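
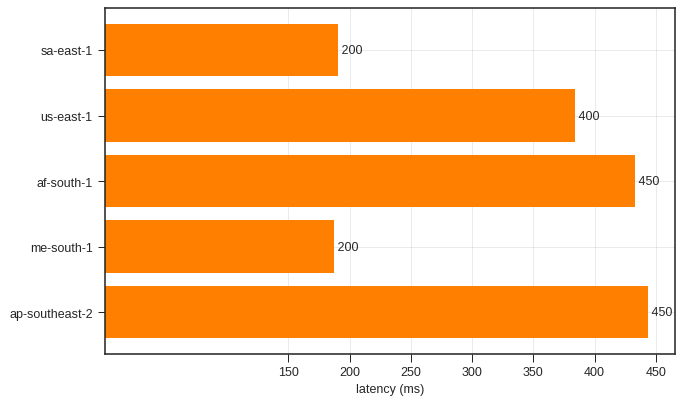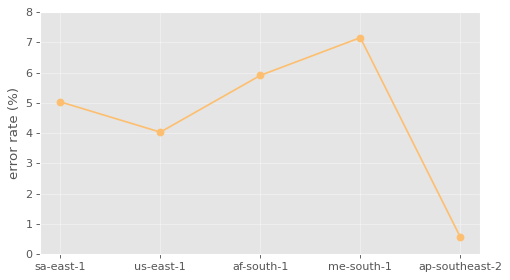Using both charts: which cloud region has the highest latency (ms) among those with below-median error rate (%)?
Chart 2 median error rate (%) ≈ 5; below-median cloud regions: us-east-1, ap-southeast-2. Among those, ap-southeast-2 has the highest latency (ms) (≈ 450).

ap-southeast-2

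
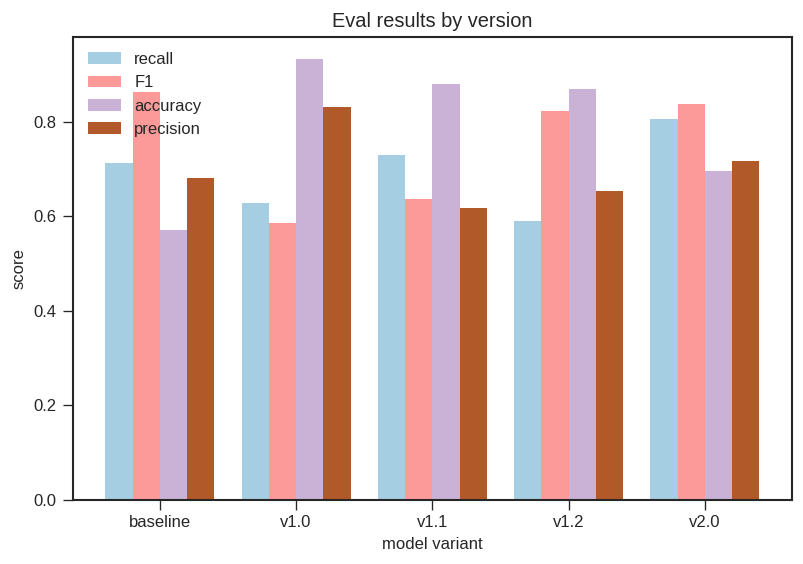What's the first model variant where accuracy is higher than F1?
v1.0

baseline: accuracy ≈ 0.6 vs F1 ≈ 0.9 (not yet); v1.0: accuracy ≈ 0.9 vs F1 ≈ 0.6 (first crossover).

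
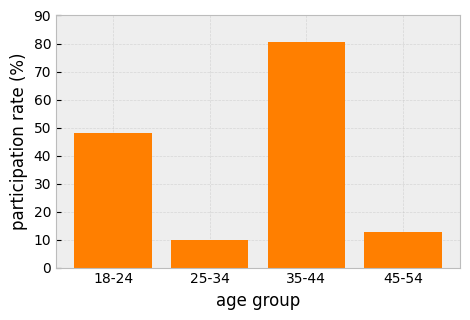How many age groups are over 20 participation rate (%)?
2

Above 20: 18-24, 35-44.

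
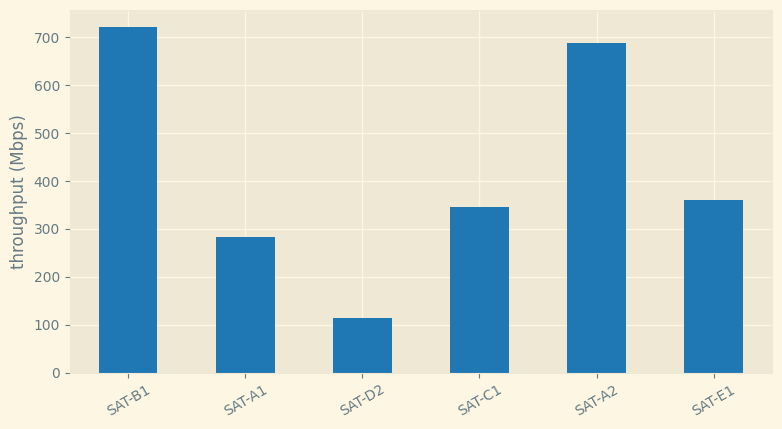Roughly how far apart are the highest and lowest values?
Max SAT-B1 ≈ 700, min SAT-D2 ≈ 100; range ≈ 600.

≈ 600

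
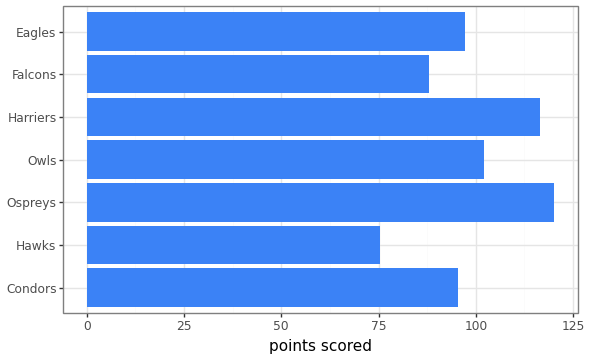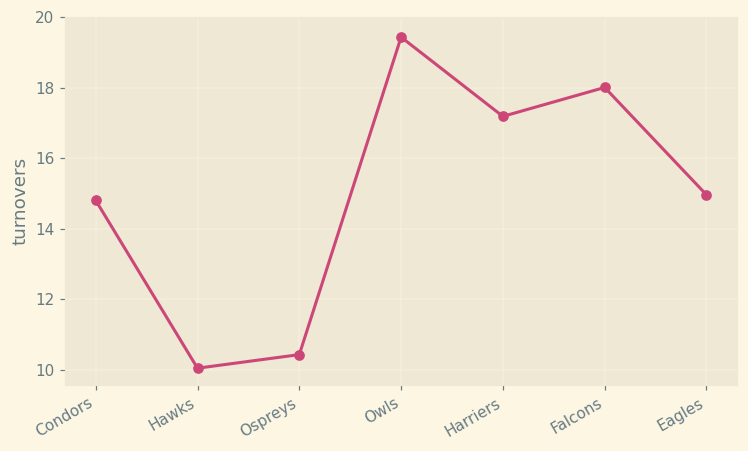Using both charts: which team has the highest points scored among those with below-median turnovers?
Chart 2 median turnovers ≈ 14; below-median teams: Condors, Hawks, Ospreys. Among those, Ospreys has the highest points scored (≈ 120).

Ospreys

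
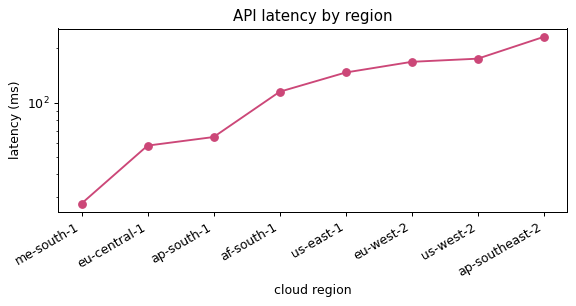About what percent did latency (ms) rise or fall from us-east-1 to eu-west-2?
us-east-1 ≈ 140, eu-west-2 ≈ 160; (160 − 140) / 140 ≈ +14.3%.

≈ +14.3%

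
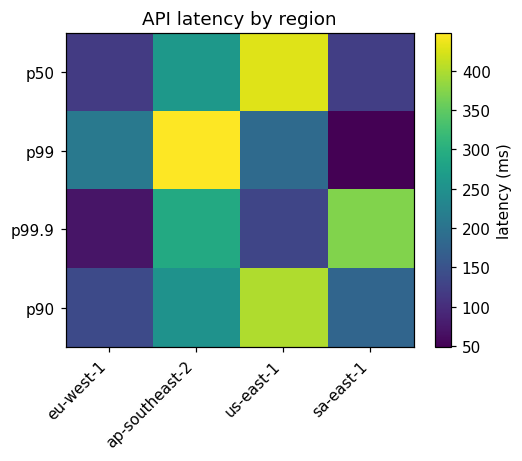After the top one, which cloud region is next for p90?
ap-southeast-2

Top 3 for p90: us-east-1 ≈ 400, ap-southeast-2 ≈ 250, sa-east-1 ≈ 200.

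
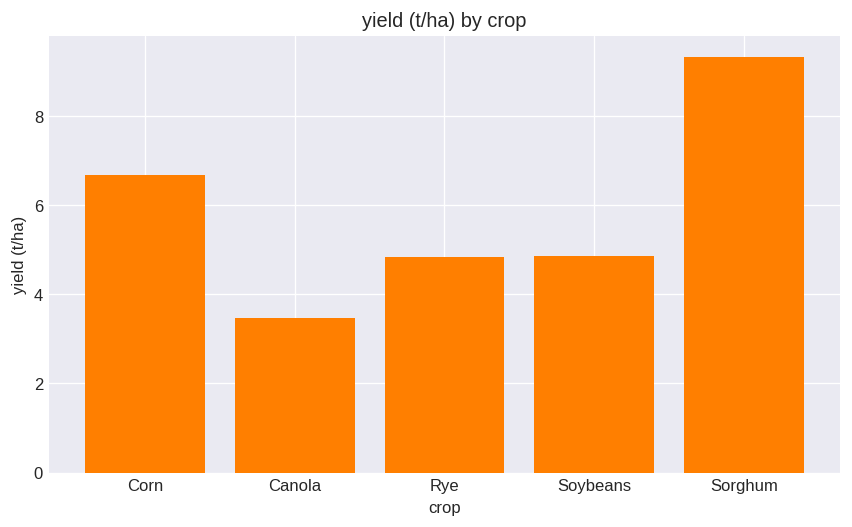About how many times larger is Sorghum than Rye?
≈ 1.8×

Sorghum ≈ 9, Rye ≈ 5; 9/5 ≈ 1.8.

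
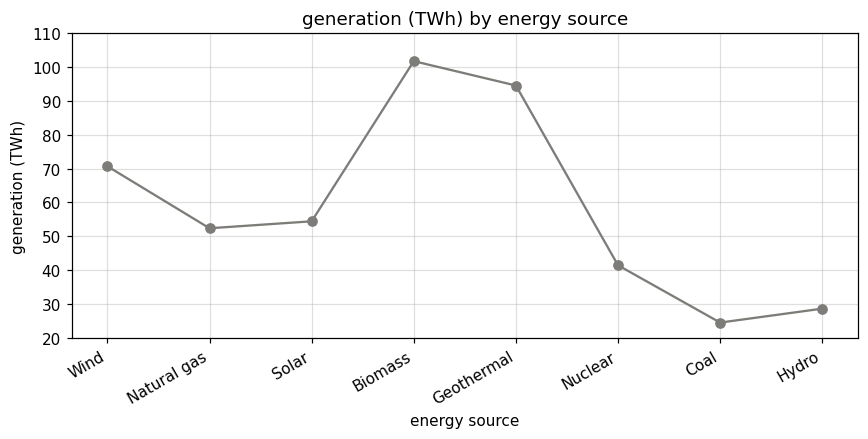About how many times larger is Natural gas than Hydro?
Natural gas ≈ 50, Hydro ≈ 30; 50/30 ≈ 1.67.

≈ 1.67×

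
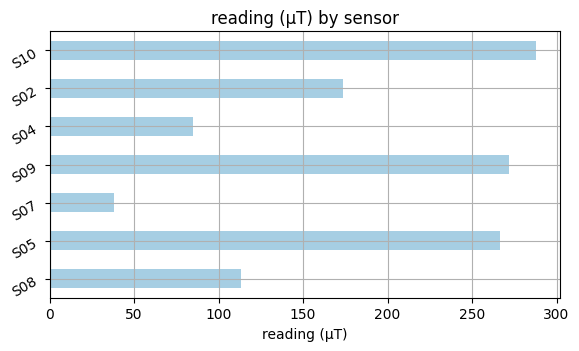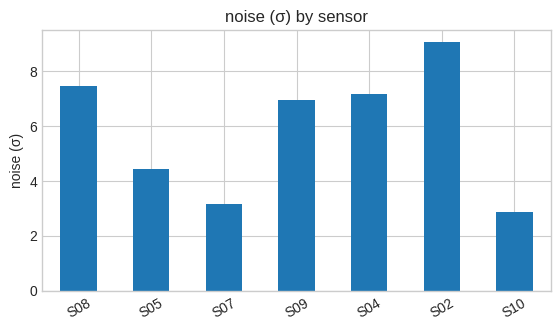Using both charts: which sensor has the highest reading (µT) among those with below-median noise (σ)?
Chart 2 median noise (σ) ≈ 7; below-median sensors: S05, S07, S10. Among those, S10 has the highest reading (µT) (≈ 300).

S10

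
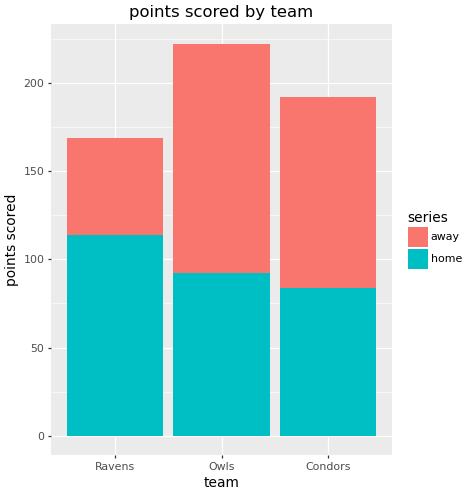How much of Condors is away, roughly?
away top ≈ 200, bottom ≈ 80; segment ≈ 120.

≈ 120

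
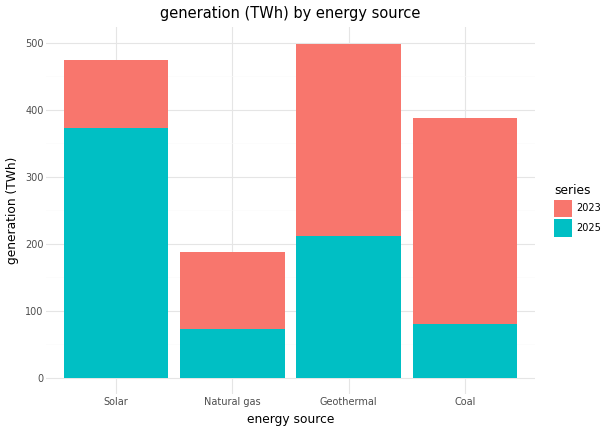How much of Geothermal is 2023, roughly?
2023 top ≈ 500, bottom ≈ 200; segment ≈ 300.

≈ 300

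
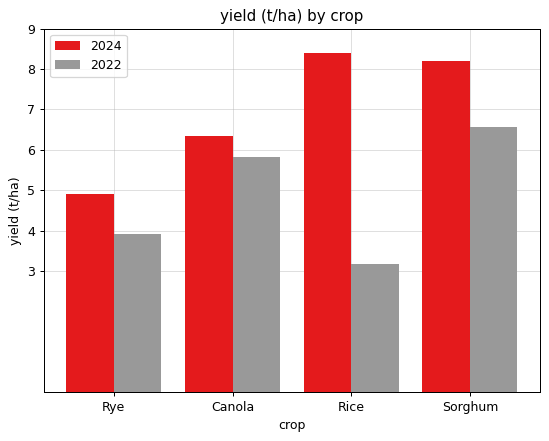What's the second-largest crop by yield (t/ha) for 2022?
Top 3 for 2022: Sorghum ≈ 7, Canola ≈ 6, Rye ≈ 4.

Canola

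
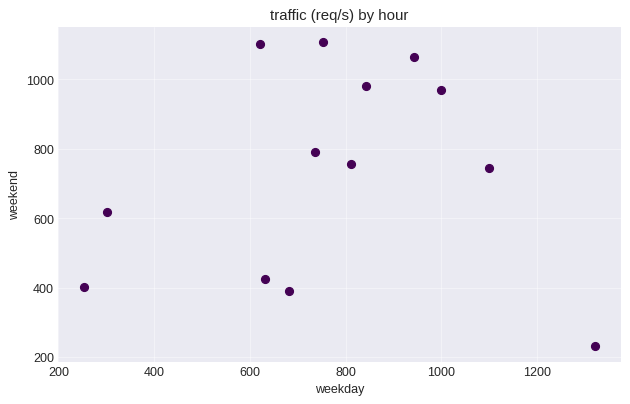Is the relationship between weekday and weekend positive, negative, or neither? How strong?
no clear correlation

Points are roughly uncorrelated; weak (|r| ≈ 0.1).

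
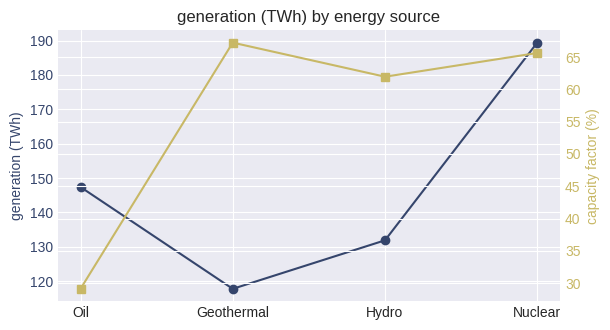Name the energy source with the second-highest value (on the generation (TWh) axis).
Top 3 (on the generation (TWh) axis): Nuclear ≈ 190, Oil ≈ 150, Hydro ≈ 130.

Oil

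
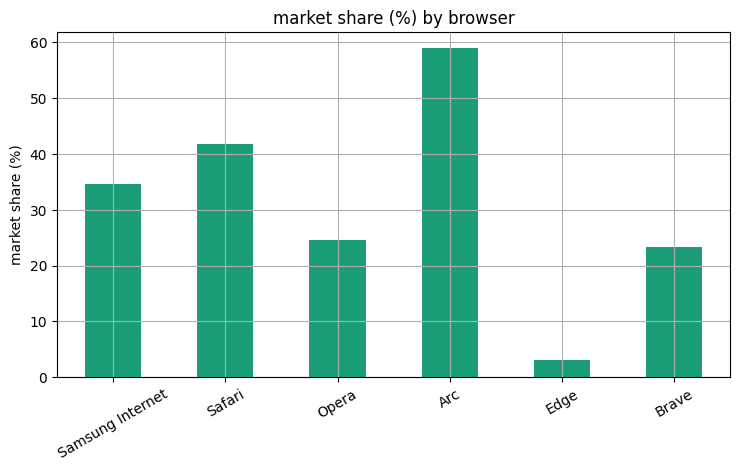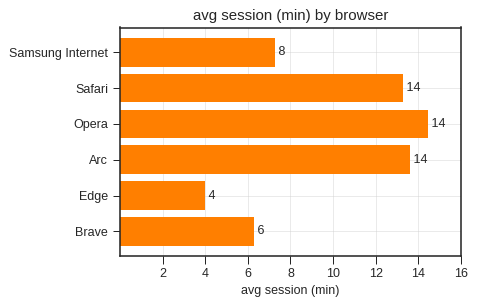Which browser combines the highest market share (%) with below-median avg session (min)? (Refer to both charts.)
Samsung Internet

Chart 2 median avg session (min) ≈ 10; below-median browsers: Samsung Internet, Edge, Brave. Among those, Samsung Internet has the highest market share (%) (≈ 30).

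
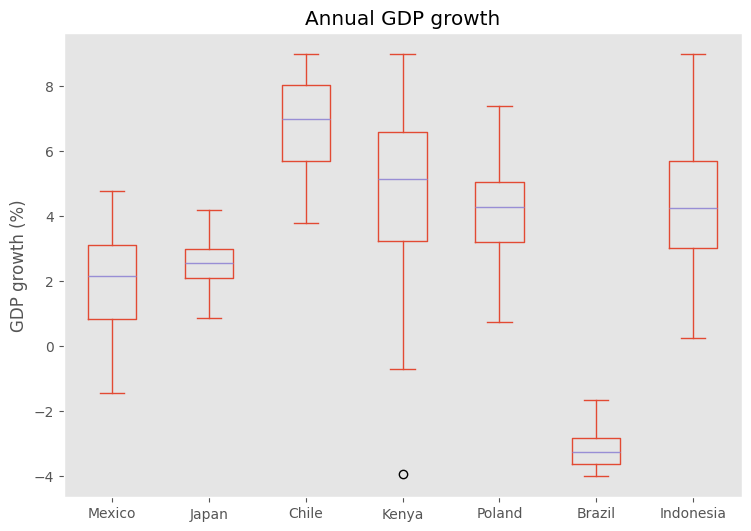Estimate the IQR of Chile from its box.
Q3 ≈ 8, Q1 ≈ 6; IQR ≈ 2.

≈ 2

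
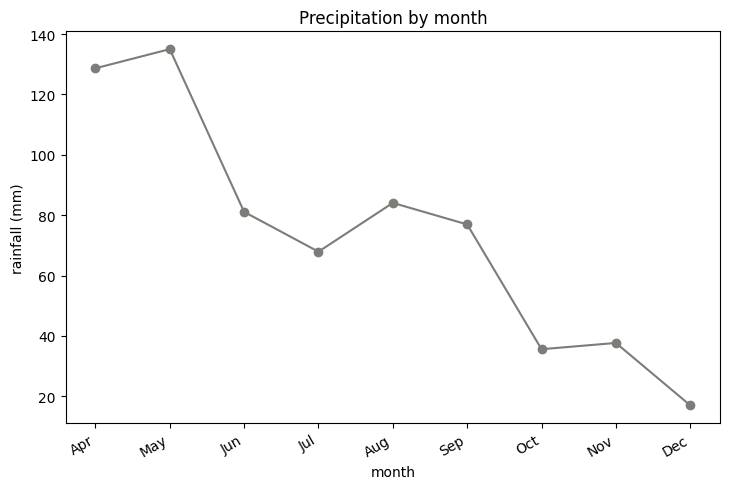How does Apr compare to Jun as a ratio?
Apr ≈ 130, Jun ≈ 80; 130/80 ≈ 1.62.

≈ 1.62×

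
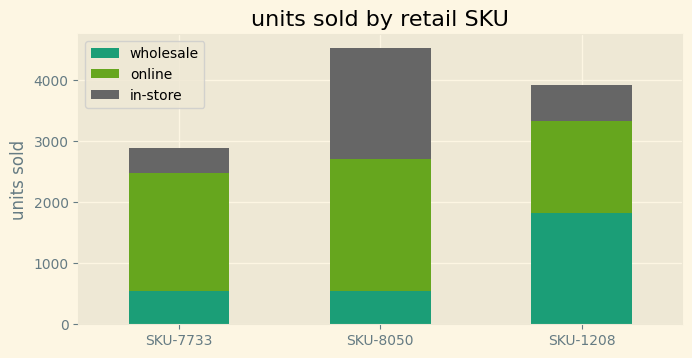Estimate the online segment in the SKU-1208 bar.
≈ 1500

online top ≈ 3500, bottom ≈ 2000; segment ≈ 1500.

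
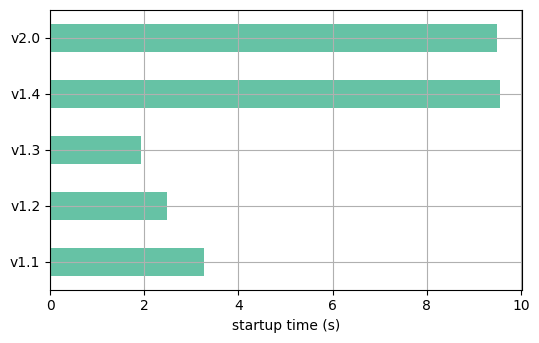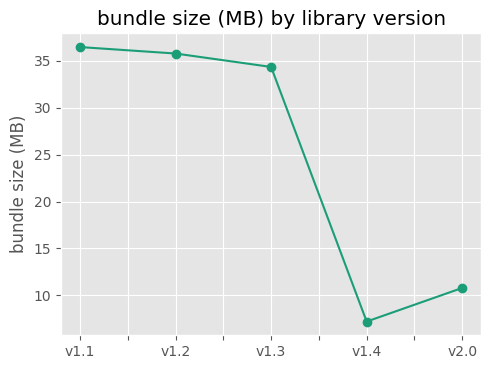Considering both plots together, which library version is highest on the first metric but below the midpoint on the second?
Chart 2 median bundle size (MB) ≈ 35; below-median library versions: v1.4, v2.0. Among those, v1.4 has the highest startup time (s) (≈ 10).

v1.4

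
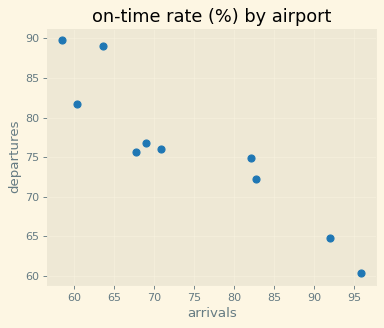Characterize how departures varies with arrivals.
Points are negatively correlated; strong (|r| ≈ 0.9).

negative, strong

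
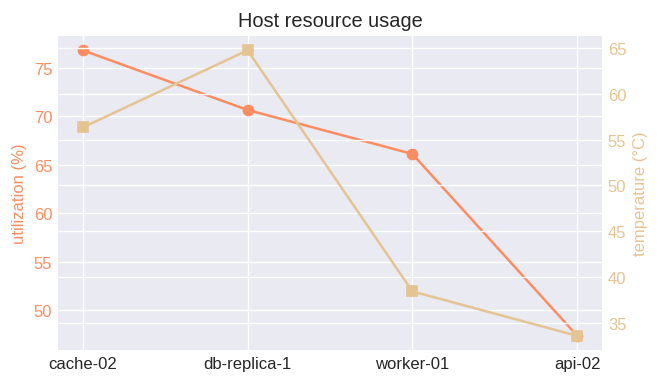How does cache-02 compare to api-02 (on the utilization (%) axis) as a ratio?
≈ 1.67×

cache-02 ≈ 75, api-02 ≈ 45; 75/45 ≈ 1.67.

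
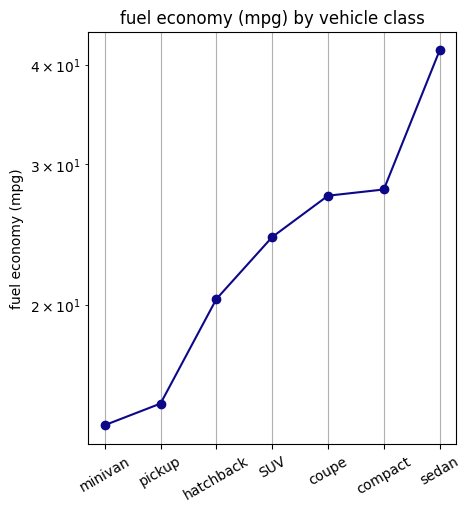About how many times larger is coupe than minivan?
coupe ≈ 25, minivan ≈ 15; 25/15 ≈ 1.67.

≈ 1.67×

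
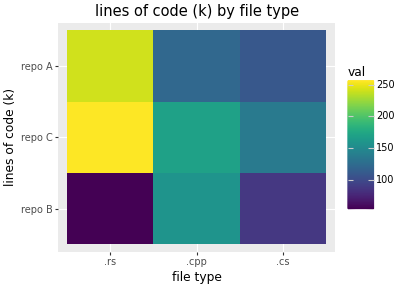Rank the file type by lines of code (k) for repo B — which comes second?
Top 3 for repo B: .cpp ≈ 160, .cs ≈ 80, .rs ≈ 60.

.cs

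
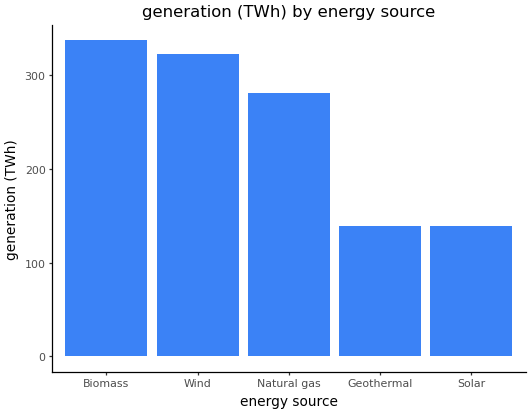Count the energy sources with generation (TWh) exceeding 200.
3

Above 200: Biomass, Wind, Natural gas.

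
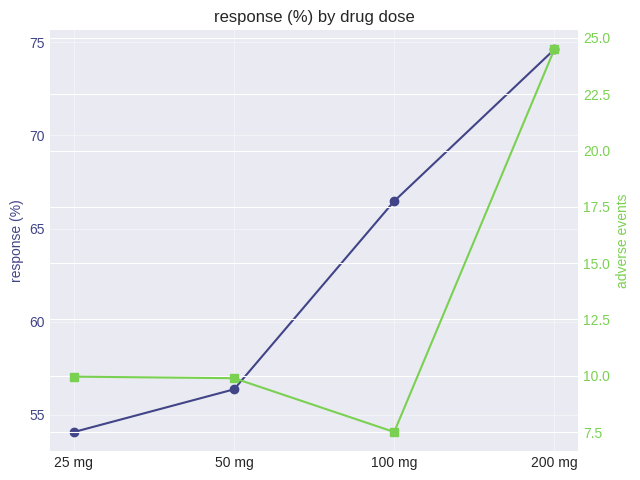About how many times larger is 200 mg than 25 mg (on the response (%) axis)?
≈ 1.37×

200 mg ≈ 74, 25 mg ≈ 54; 74/54 ≈ 1.37.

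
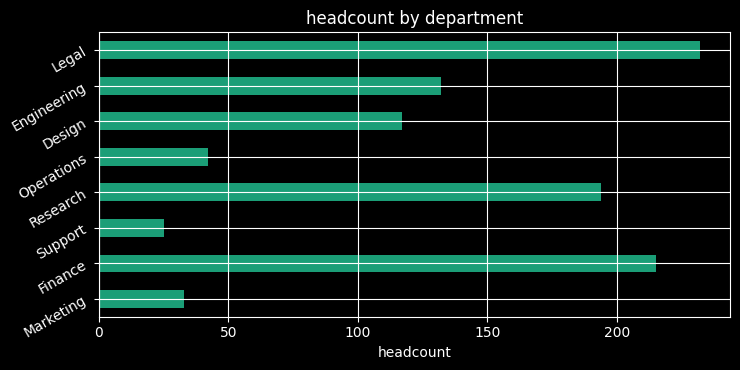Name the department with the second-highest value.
Finance

Top 3: Legal ≈ 240, Finance ≈ 220, Research ≈ 200.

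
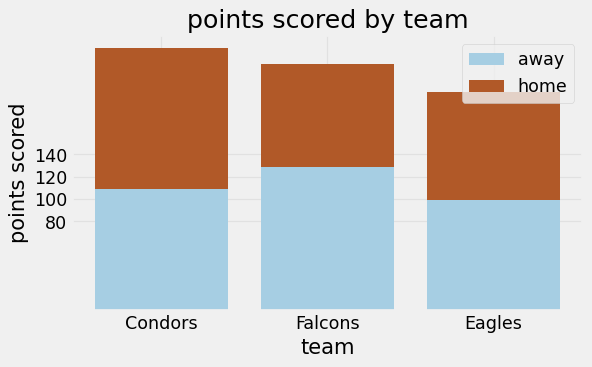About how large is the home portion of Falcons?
home top ≈ 220, bottom ≈ 120; segment ≈ 100.

≈ 100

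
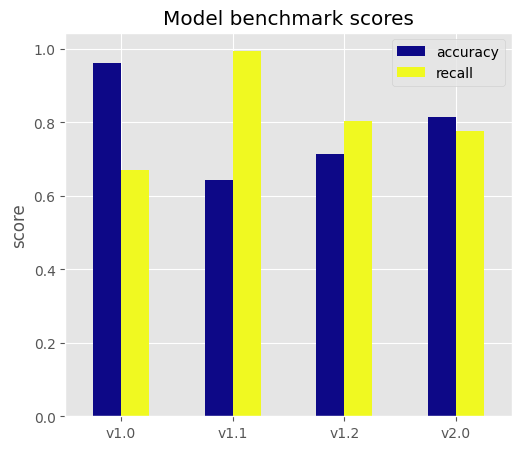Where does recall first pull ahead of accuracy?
v1.0: recall ≈ 0.7 vs accuracy ≈ 1.0 (not yet); v1.1: recall ≈ 1.0 vs accuracy ≈ 0.6 (first crossover).

v1.1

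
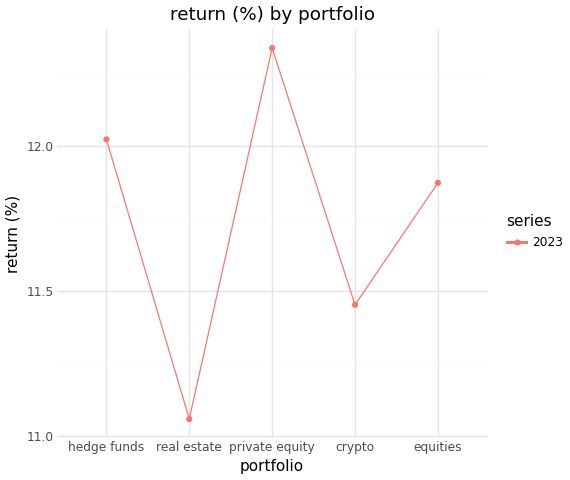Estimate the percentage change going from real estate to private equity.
real estate ≈ 11.0, private equity ≈ 12.4; (12.4 − 11.0) / 11.0 ≈ +12.7%.

≈ +12.7%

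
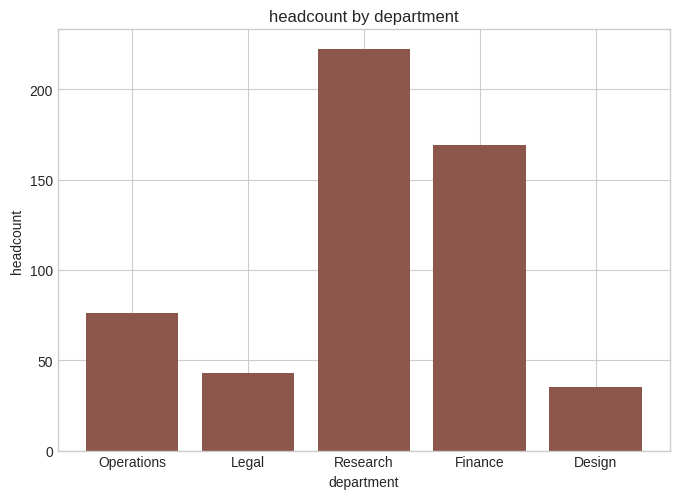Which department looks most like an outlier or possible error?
Research

Research ≈ 220; the rest sit between ≈ 40 and ≈ 160.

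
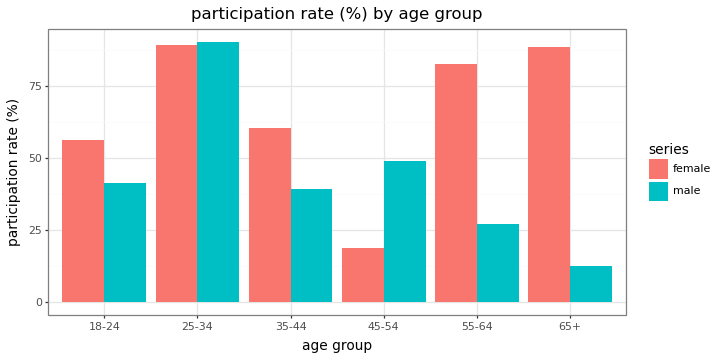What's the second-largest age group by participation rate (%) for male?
45-54

Top 3 for male: 25-34 ≈ 90, 45-54 ≈ 50, 18-24 ≈ 40.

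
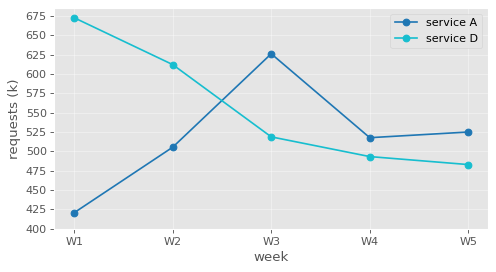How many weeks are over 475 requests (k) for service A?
4

Above 475: W2, W3, W4, W5.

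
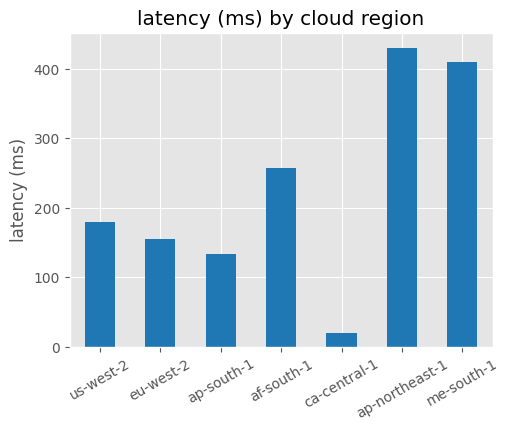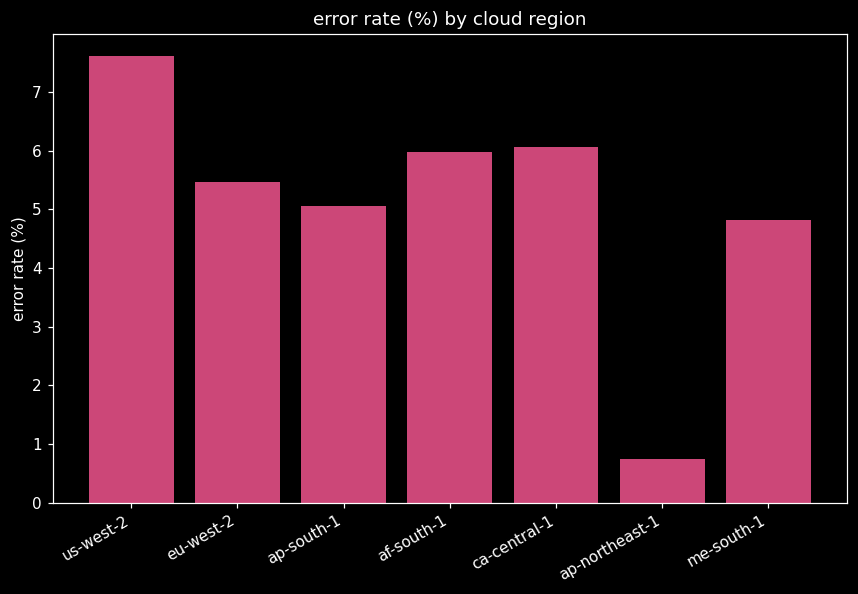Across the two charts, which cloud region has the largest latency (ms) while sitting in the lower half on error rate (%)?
ap-northeast-1

Chart 2 median error rate (%) ≈ 5; below-median cloud regions: ap-south-1, ap-northeast-1, me-south-1. Among those, ap-northeast-1 has the highest latency (ms) (≈ 450).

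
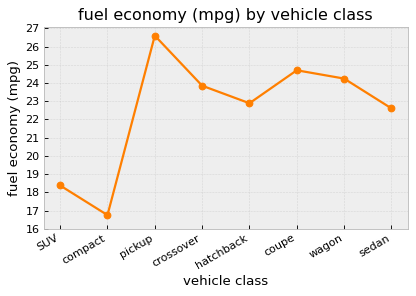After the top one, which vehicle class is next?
Top 3: pickup ≈ 27, coupe ≈ 25, wagon ≈ 24.

coupe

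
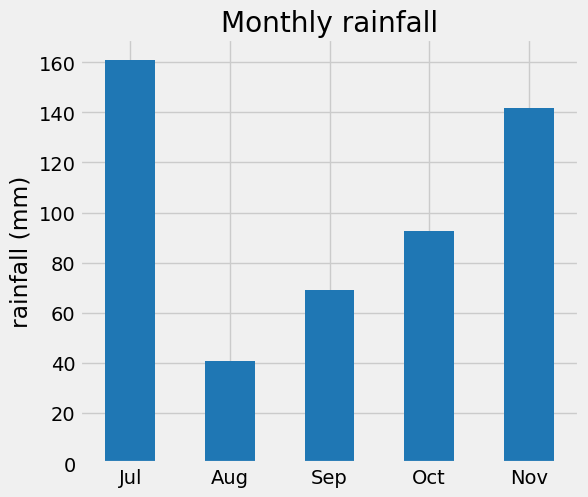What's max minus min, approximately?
Max Jul ≈ 160, min Aug ≈ 40; range ≈ 120.

≈ 120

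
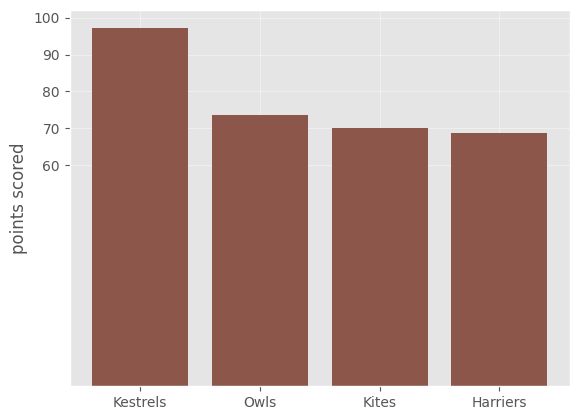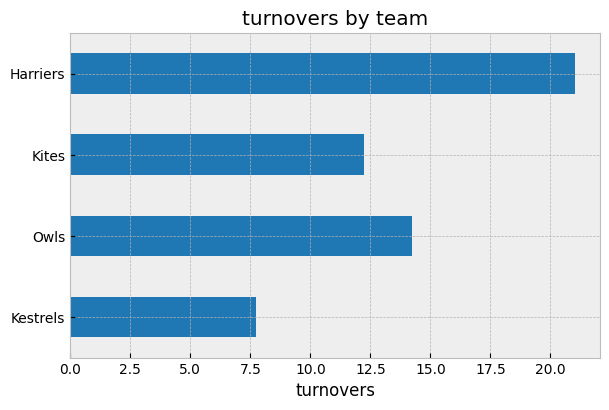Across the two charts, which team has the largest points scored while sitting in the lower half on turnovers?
Kestrels

Chart 2 median turnovers ≈ 14; below-median teams: Kestrels, Kites. Among those, Kestrels has the highest points scored (≈ 100).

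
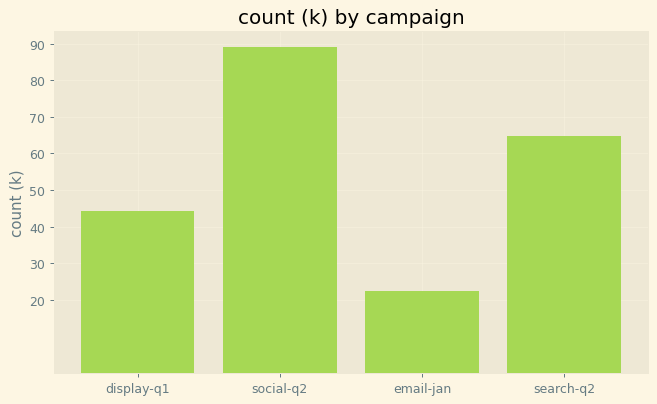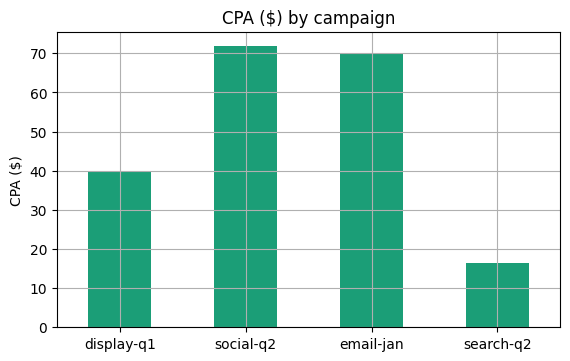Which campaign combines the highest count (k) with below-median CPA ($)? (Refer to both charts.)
Chart 2 median CPA ($) ≈ 50; below-median campaigns: display-q1, search-q2. Among those, search-q2 has the highest count (k) (≈ 60).

search-q2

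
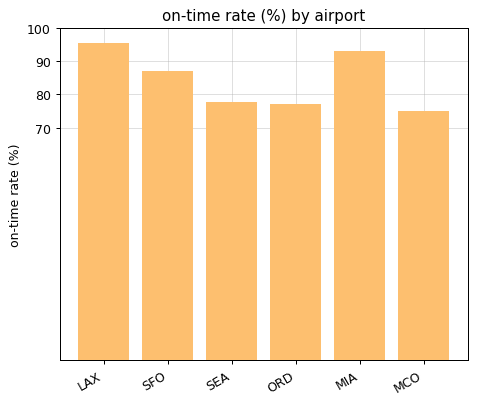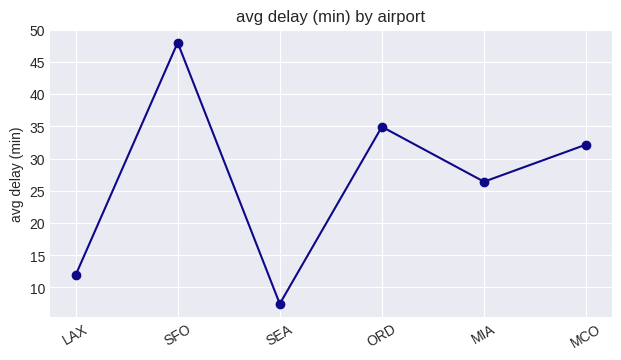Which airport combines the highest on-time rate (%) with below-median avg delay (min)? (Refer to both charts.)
LAX

Chart 2 median avg delay (min) ≈ 30; below-median airports: LAX, SEA, MIA. Among those, LAX has the highest on-time rate (%) (≈ 100).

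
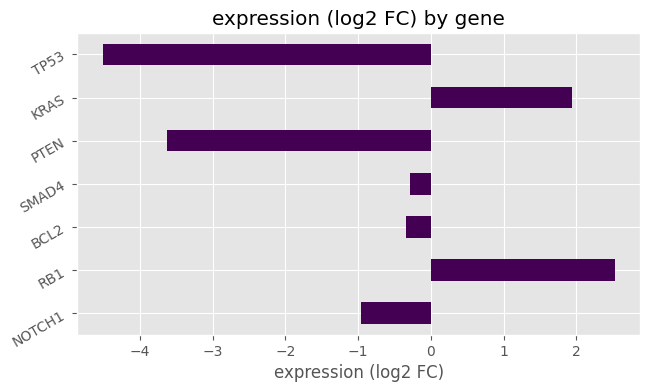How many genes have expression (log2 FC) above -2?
5

Above -2: NOTCH1, RB1, BCL2, SMAD4, KRAS.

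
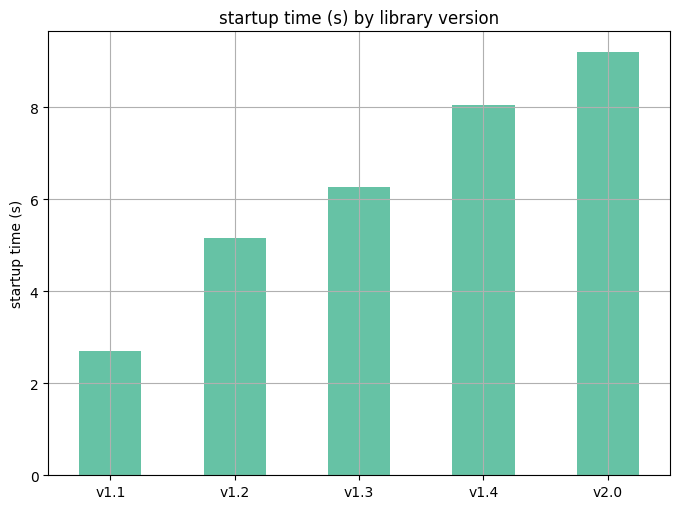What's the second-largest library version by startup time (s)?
Top 3: v2.0 ≈ 9, v1.4 ≈ 8, v1.3 ≈ 6.

v1.4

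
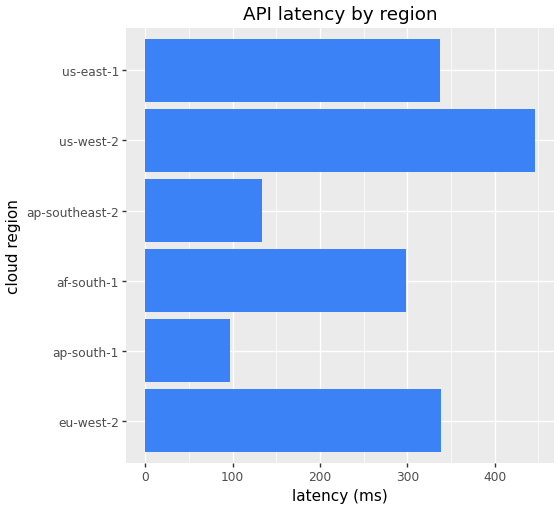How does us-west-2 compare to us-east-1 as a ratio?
us-west-2 ≈ 450, us-east-1 ≈ 350; 450/350 ≈ 1.29.

≈ 1.29×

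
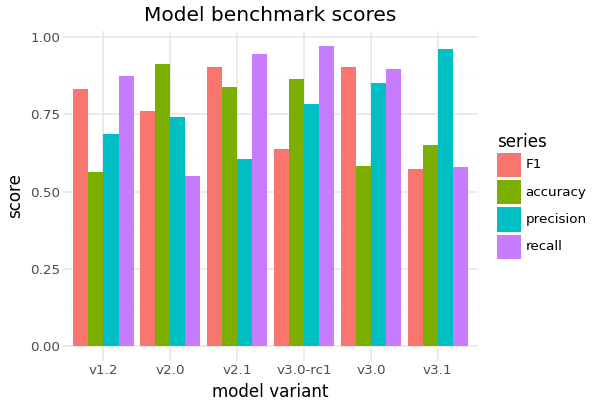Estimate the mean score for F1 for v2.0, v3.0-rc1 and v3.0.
≈ 0.77

(0.8 + 0.6 + 0.9) / 3 ≈ 0.77.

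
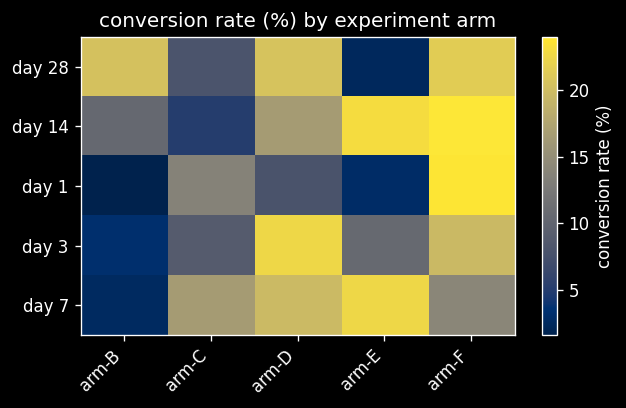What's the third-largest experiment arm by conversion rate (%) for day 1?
Top 4 for day 1: arm-F ≈ 24, arm-C ≈ 14, arm-D ≈ 8, arm-E ≈ 2.

arm-D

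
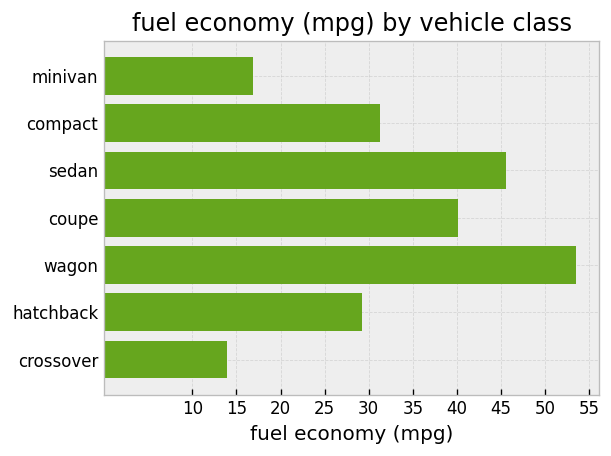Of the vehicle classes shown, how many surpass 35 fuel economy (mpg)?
Above 35: sedan, coupe, wagon.

3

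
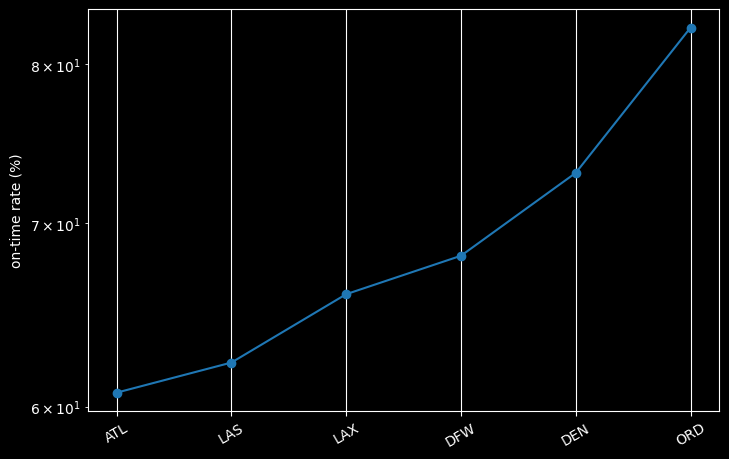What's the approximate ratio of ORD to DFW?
ORD ≈ 82, DFW ≈ 68; 82/68 ≈ 1.21.

≈ 1.21×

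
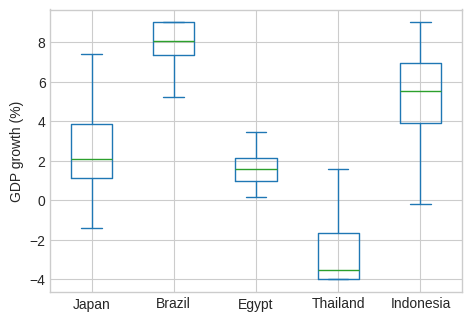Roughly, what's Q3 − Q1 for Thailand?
Q3 ≈ -2, Q1 ≈ -4; IQR ≈ 2.

≈ 2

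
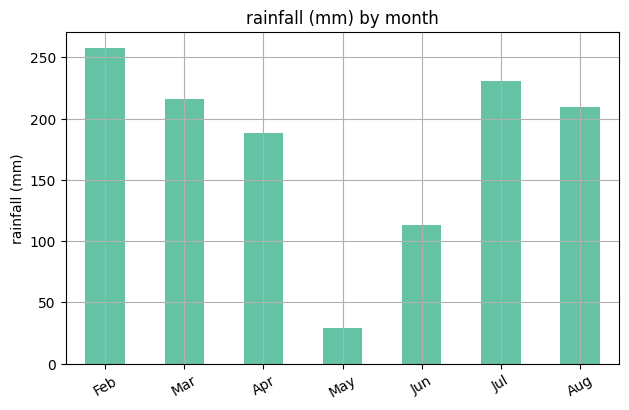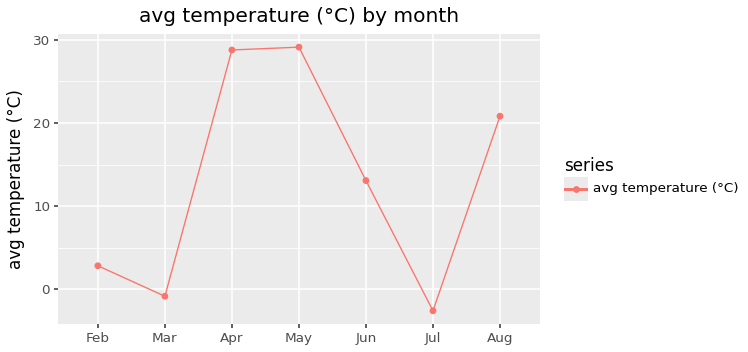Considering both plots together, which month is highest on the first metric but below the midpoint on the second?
Feb

Chart 2 median avg temperature (°C) ≈ 15; below-median months: Feb, Mar, Jul. Among those, Feb has the highest rainfall (mm) (≈ 250).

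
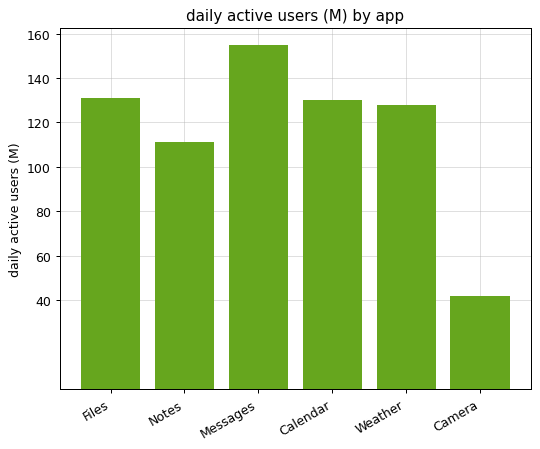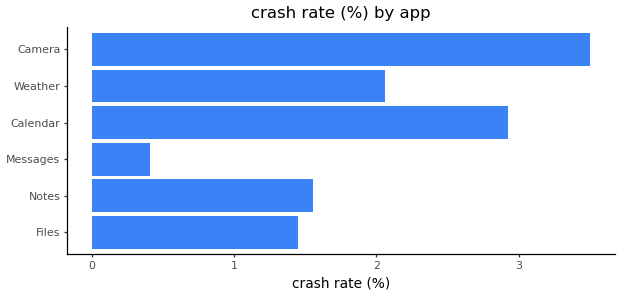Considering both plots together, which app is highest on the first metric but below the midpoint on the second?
Messages

Chart 2 median crash rate (%) ≈ 2; below-median apps: Files, Notes, Messages. Among those, Messages has the highest daily active users (M) (≈ 160).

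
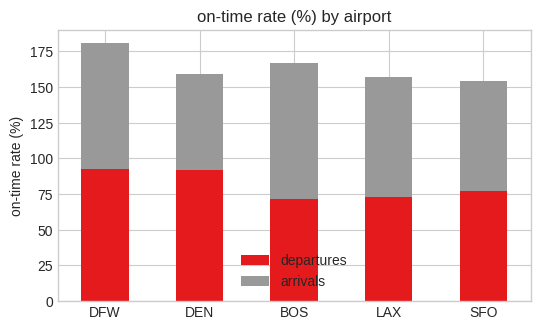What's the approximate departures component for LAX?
≈ 80

departures top ≈ 80, bottom ≈ 0; segment ≈ 80.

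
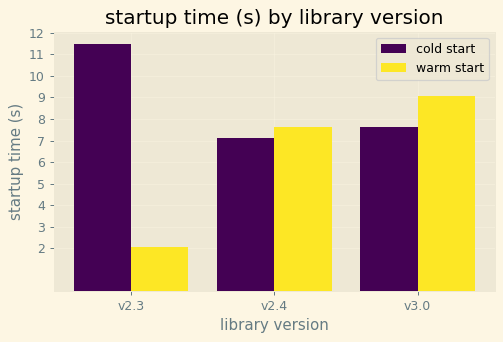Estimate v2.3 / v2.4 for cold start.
v2.3 ≈ 11, v2.4 ≈ 7; 11/7 ≈ 1.57.

≈ 1.57×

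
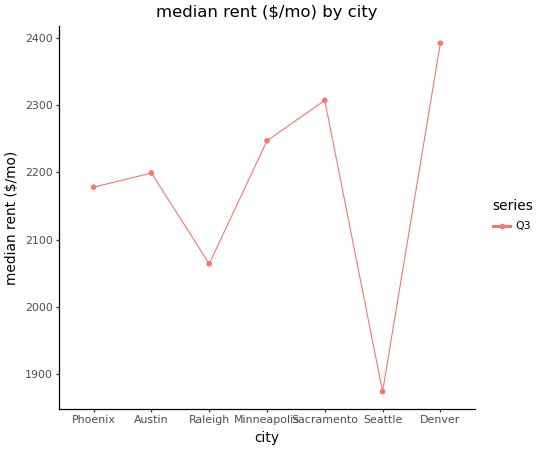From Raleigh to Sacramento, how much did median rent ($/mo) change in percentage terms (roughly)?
Raleigh ≈ 2050, Sacramento ≈ 2300; (2300 − 2050) / 2050 ≈ +12.2%.

≈ +12.2%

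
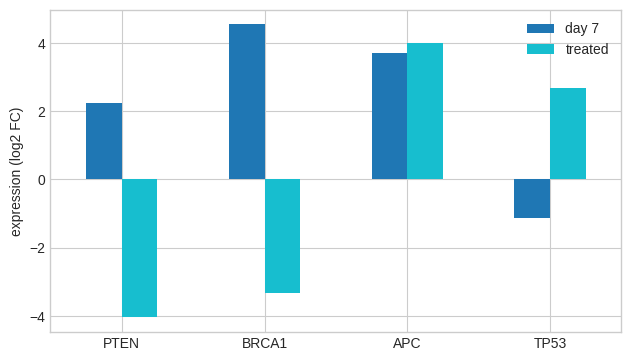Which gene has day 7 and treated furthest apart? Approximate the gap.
BRCA1, ≈ 8 log2 FC

BRCA1: day 7 ≈ 5, treated ≈ -3 → gap ≈ 8. Next-largest (PTEN) is only ≈ 6.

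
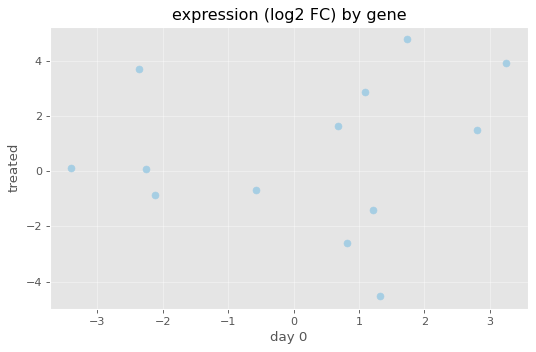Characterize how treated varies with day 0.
Points are roughly uncorrelated; weak (|r| ≈ 0.2).

no clear correlation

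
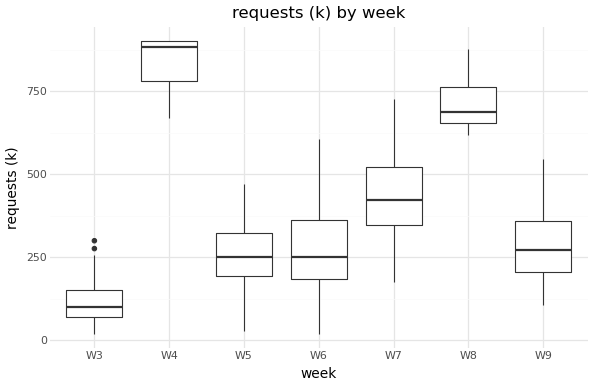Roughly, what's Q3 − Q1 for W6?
Q3 ≈ 400, Q1 ≈ 200; IQR ≈ 200.

≈ 200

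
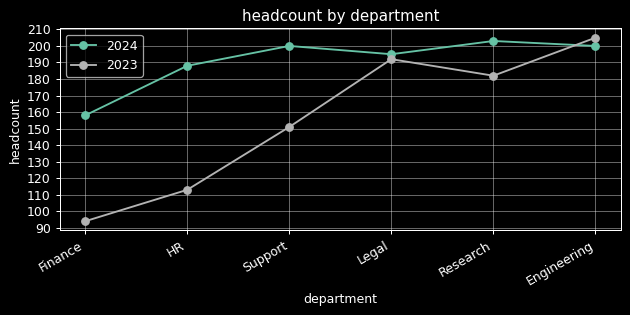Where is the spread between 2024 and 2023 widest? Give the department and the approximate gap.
HR, ≈ 80

HR: 2024 ≈ 190, 2023 ≈ 110 → gap ≈ 80. Next-largest (Finance) is only ≈ 70.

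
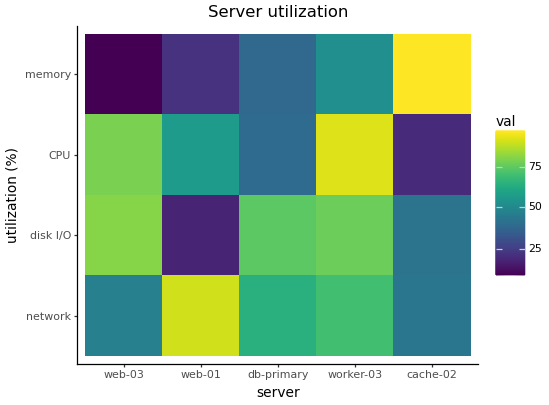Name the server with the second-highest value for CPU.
Top 3 for CPU: worker-03 ≈ 90, web-03 ≈ 80, web-01 ≈ 60.

web-03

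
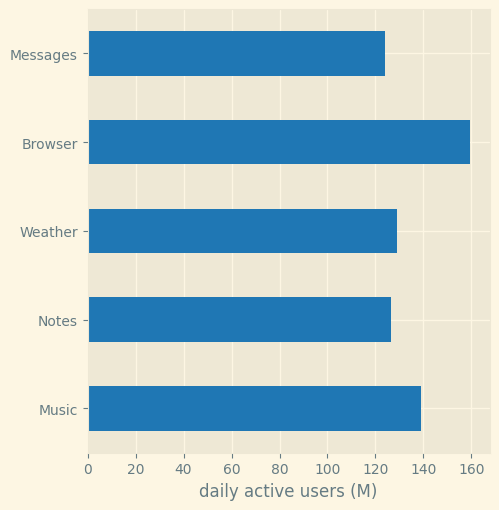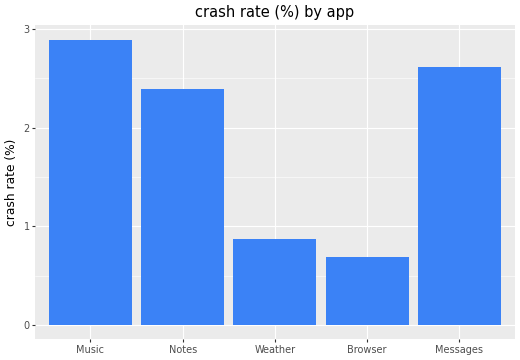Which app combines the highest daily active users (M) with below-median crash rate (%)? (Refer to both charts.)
Browser

Chart 2 median crash rate (%) ≈ 2.5; below-median apps: Weather, Browser. Among those, Browser has the highest daily active users (M) (≈ 160).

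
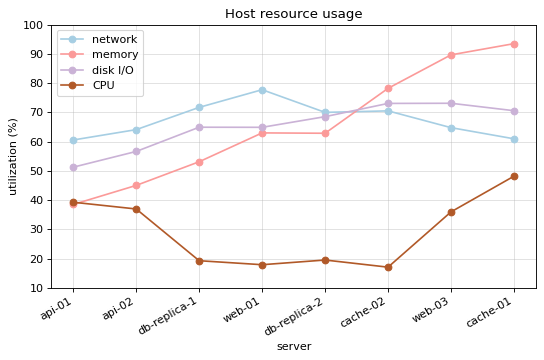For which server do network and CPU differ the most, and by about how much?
web-01: network ≈ 80, CPU ≈ 20 → gap ≈ 60. Next-largest (cache-02) is only ≈ 50.

web-01, ≈ 60 %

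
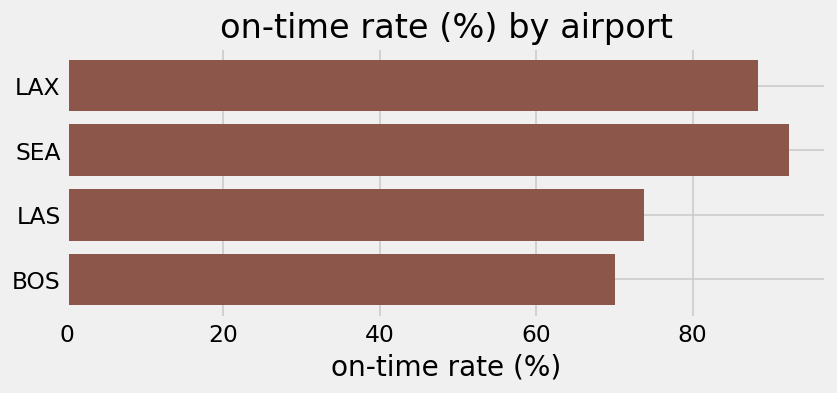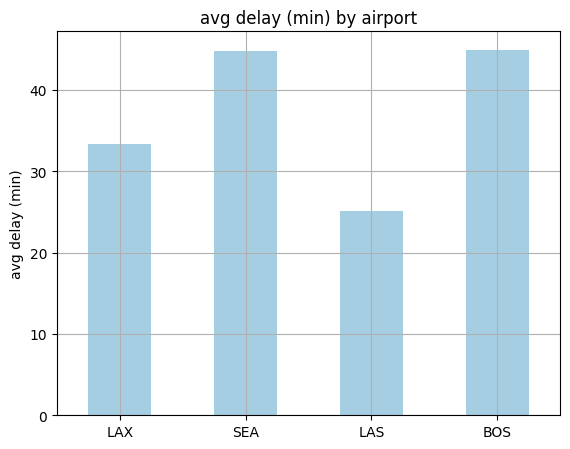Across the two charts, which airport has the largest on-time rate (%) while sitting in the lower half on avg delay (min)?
Chart 2 median avg delay (min) ≈ 40; below-median airports: LAX, LAS. Among those, LAX has the highest on-time rate (%) (≈ 90).

LAX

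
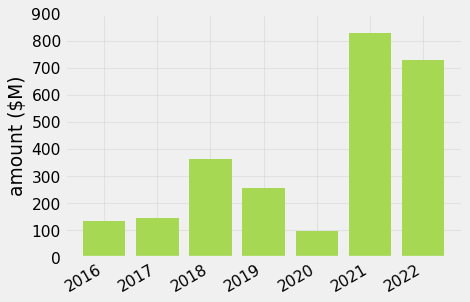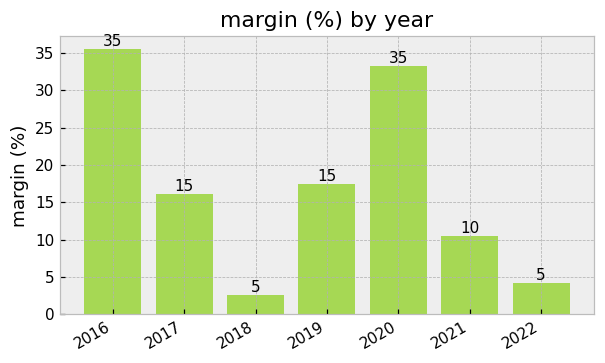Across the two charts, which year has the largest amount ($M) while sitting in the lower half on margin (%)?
Chart 2 median margin (%) ≈ 15; below-median years: 2018, 2021, 2022. Among those, 2021 has the highest amount ($M) (≈ 800).

2021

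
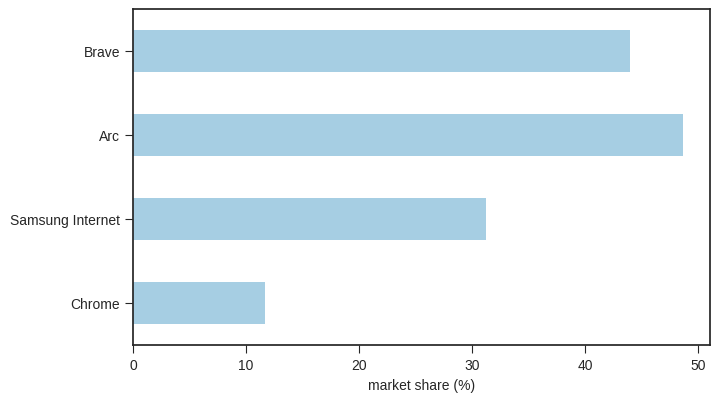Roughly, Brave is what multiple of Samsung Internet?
≈ 1.5×

Brave ≈ 45, Samsung Internet ≈ 30; 45/30 ≈ 1.5.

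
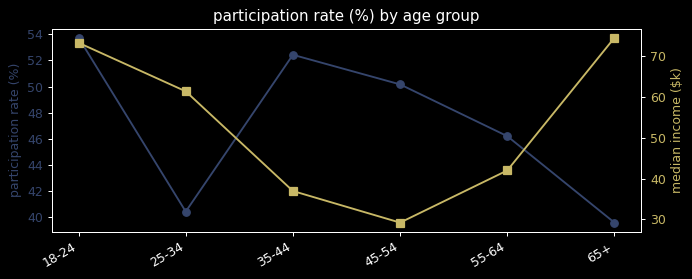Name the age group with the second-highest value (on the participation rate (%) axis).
35-44

Top 3 (on the participation rate (%) axis): 18-24 ≈ 54, 35-44 ≈ 52, 45-54 ≈ 50.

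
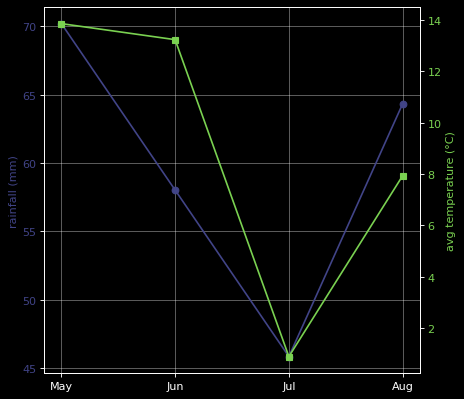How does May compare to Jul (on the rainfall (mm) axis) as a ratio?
≈ 1.56×

May ≈ 70, Jul ≈ 45; 70/45 ≈ 1.56.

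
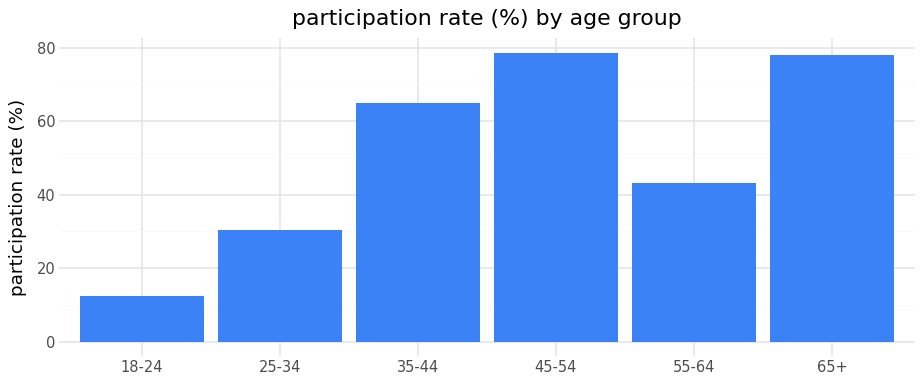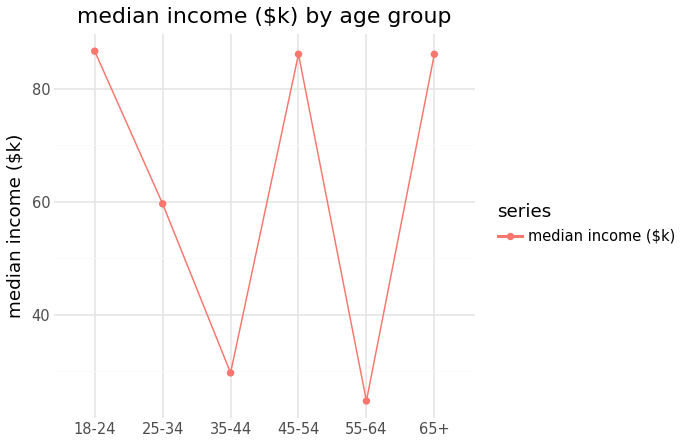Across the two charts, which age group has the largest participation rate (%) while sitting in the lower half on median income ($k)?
Chart 2 median median income ($k) ≈ 70; below-median age groups: 25-34, 35-44, 55-64. Among those, 35-44 has the highest participation rate (%) (≈ 60).

35-44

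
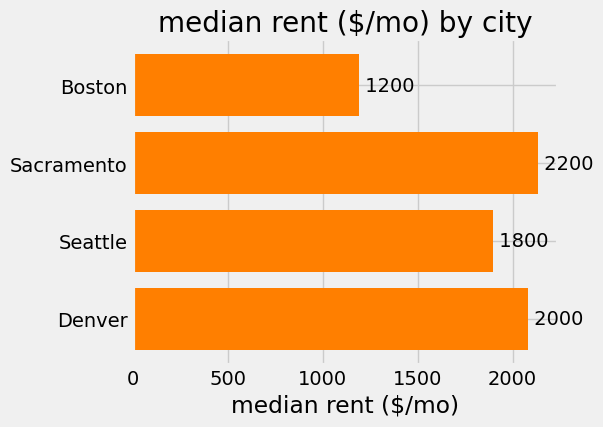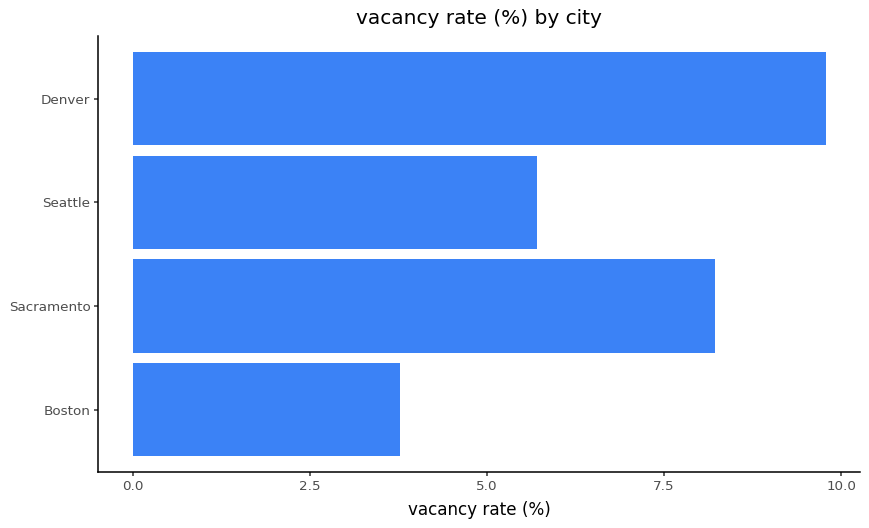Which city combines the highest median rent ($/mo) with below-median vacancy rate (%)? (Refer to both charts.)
Chart 2 median vacancy rate (%) ≈ 7; below-median cities: Boston, Seattle. Among those, Seattle has the highest median rent ($/mo) (≈ 1800).

Seattle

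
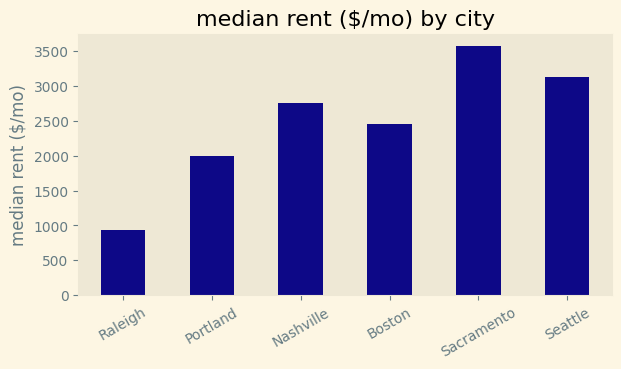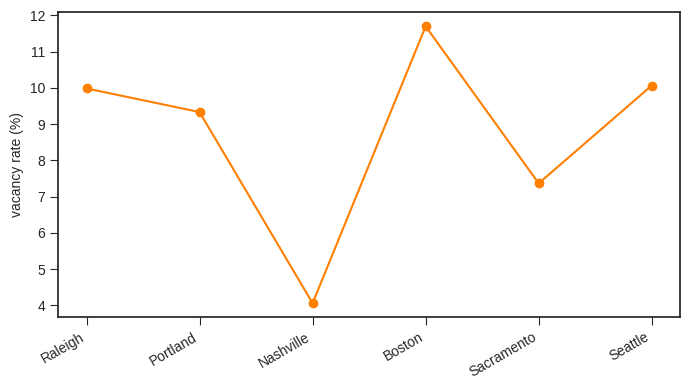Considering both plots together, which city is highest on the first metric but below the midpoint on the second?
Sacramento

Chart 2 median vacancy rate (%) ≈ 10; below-median cities: Portland, Nashville, Sacramento. Among those, Sacramento has the highest median rent ($/mo) (≈ 3500).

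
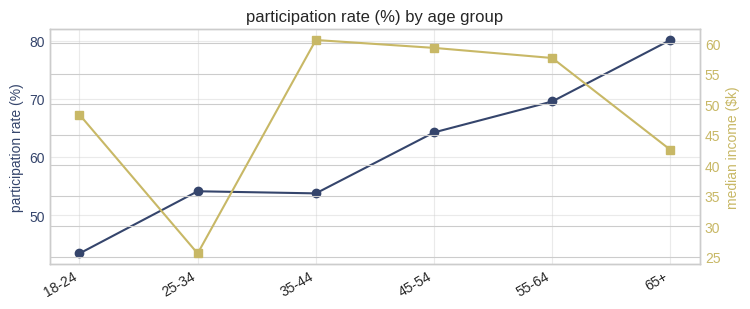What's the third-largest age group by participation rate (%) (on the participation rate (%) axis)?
Top 4 (on the participation rate (%) axis): 65+ ≈ 80, 55-64 ≈ 70, 45-54 ≈ 65, 25-34 ≈ 55.

45-54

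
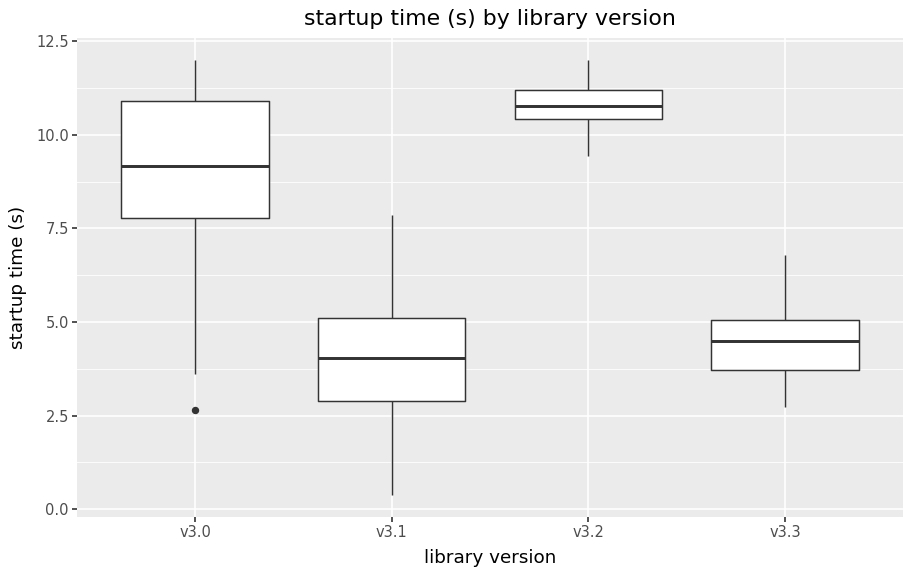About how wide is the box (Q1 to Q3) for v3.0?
Q3 ≈ 11, Q1 ≈ 8; IQR ≈ 3.

≈ 3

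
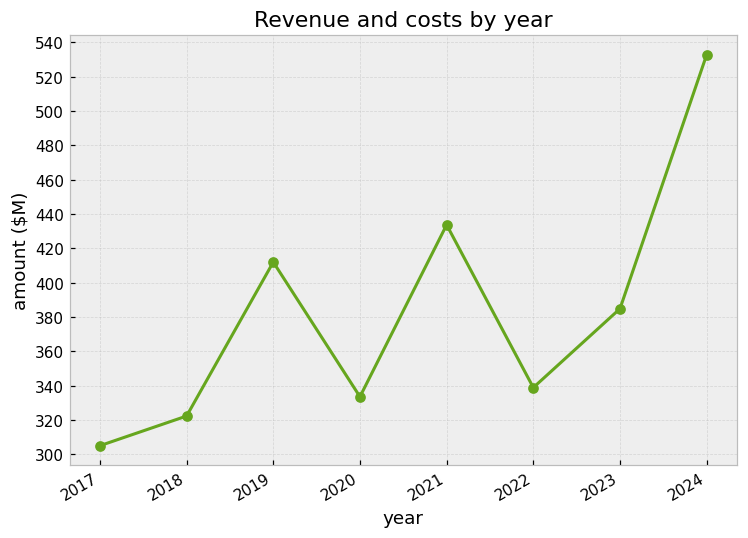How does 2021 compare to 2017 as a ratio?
≈ 1.47×

2021 ≈ 440, 2017 ≈ 300; 440/300 ≈ 1.47.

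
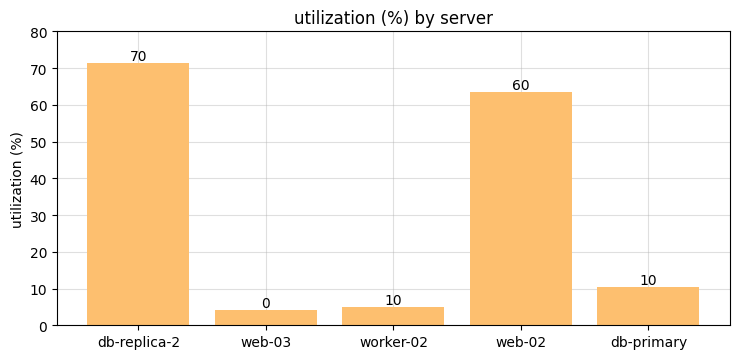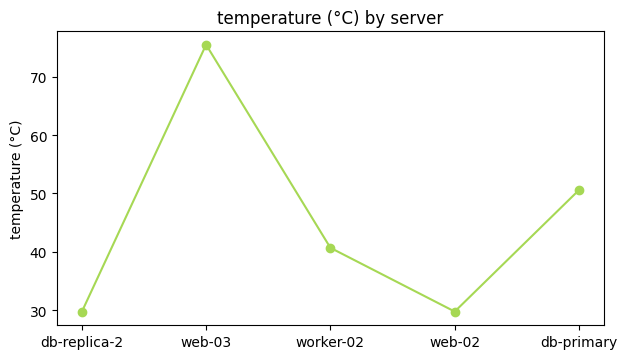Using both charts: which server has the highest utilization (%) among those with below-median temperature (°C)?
db-replica-2

Chart 2 median temperature (°C) ≈ 40; below-median servers: db-replica-2, web-02. Among those, db-replica-2 has the highest utilization (%) (≈ 70).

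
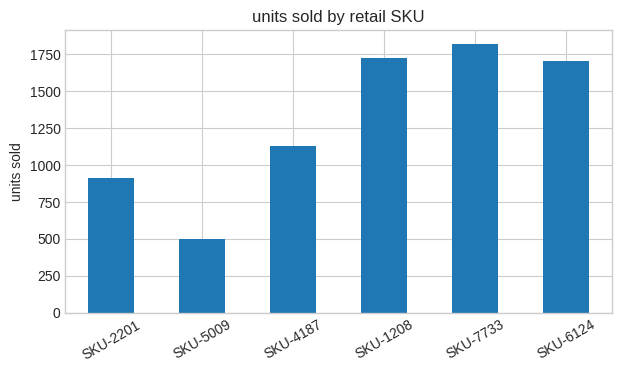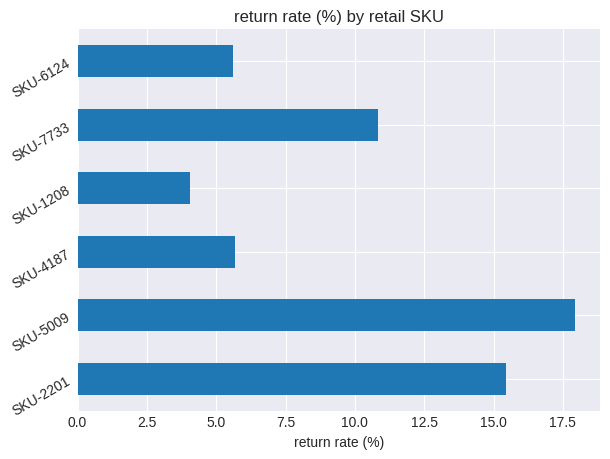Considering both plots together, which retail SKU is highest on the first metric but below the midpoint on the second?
SKU-1208

Chart 2 median return rate (%) ≈ 8; below-median retail SKUs: SKU-4187, SKU-1208, SKU-6124. Among those, SKU-1208 has the highest units sold (≈ 1800).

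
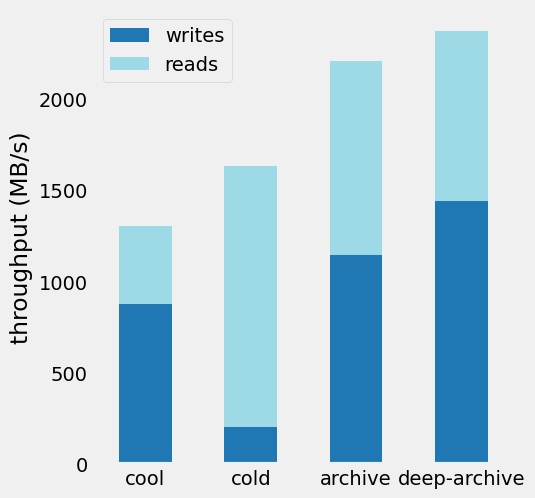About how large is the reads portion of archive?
≈ 1000

reads top ≈ 2200, bottom ≈ 1200; segment ≈ 1000.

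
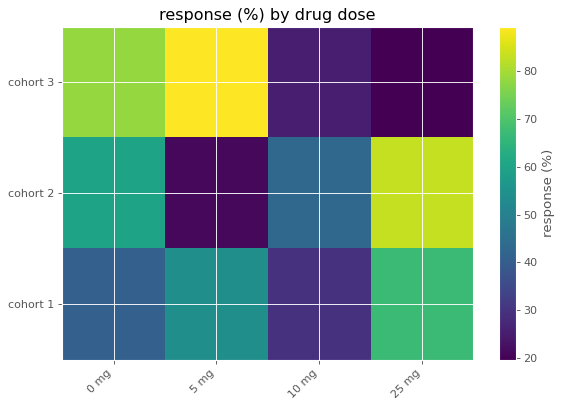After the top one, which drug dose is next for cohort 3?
0 mg

Top 3 for cohort 3: 5 mg ≈ 90, 0 mg ≈ 80, 10 mg ≈ 30.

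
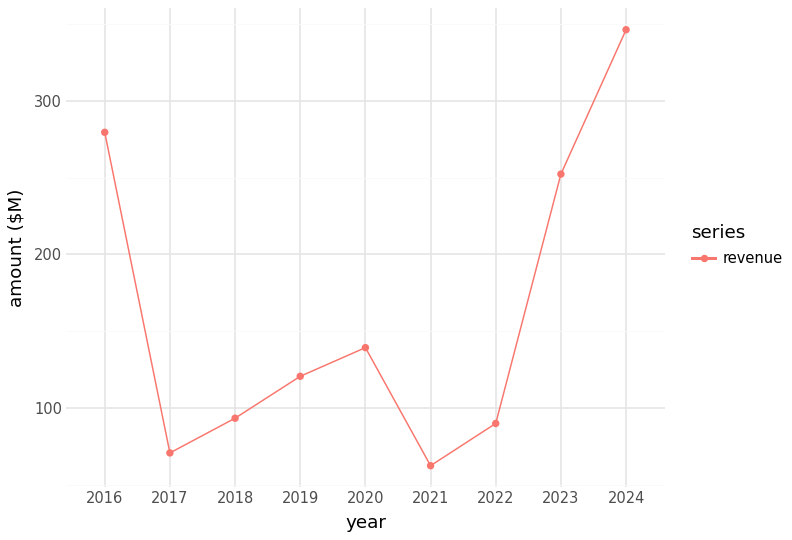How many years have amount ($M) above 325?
Above 325: 2024.

1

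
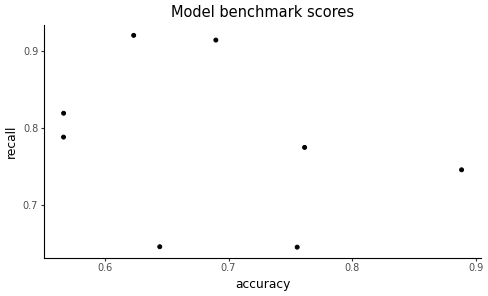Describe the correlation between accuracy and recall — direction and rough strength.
negative, weak

Points are negatively correlated; weak (|r| ≈ 0.3).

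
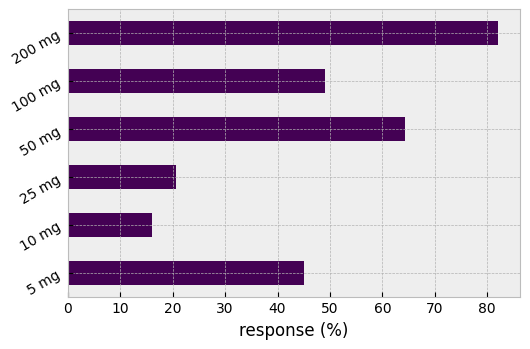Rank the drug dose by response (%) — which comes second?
Top 3: 200 mg ≈ 80, 50 mg ≈ 60, 100 mg ≈ 50.

50 mg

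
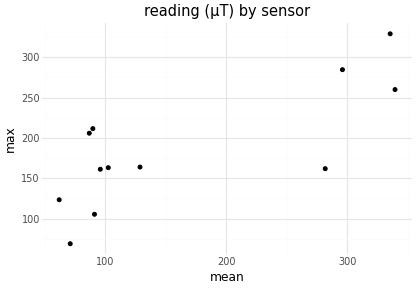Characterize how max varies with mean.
Points are positively correlated; strong (|r| ≈ 0.8).

positive, strong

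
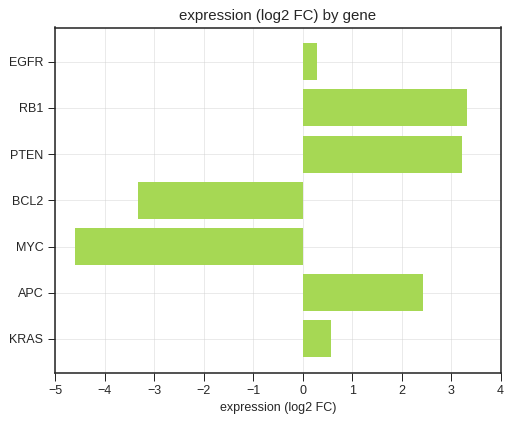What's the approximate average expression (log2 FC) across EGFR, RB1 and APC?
(0 + 3 + 2) / 3 ≈ 2.

≈ 2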